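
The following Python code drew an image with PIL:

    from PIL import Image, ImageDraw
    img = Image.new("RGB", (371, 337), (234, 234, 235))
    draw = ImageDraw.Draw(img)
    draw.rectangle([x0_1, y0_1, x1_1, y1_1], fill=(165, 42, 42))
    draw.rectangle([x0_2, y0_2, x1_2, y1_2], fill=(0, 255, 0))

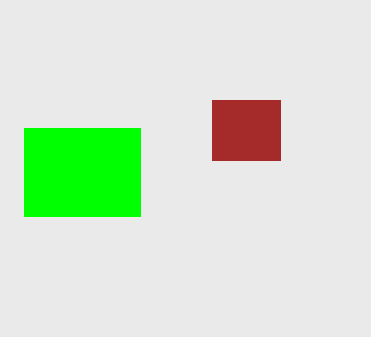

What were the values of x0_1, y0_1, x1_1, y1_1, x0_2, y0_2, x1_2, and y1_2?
x0_1 = 212, y0_1 = 100, x1_1 = 280, y1_1 = 160, x0_2 = 24, y0_2 = 128, x1_2 = 140, y1_2 = 216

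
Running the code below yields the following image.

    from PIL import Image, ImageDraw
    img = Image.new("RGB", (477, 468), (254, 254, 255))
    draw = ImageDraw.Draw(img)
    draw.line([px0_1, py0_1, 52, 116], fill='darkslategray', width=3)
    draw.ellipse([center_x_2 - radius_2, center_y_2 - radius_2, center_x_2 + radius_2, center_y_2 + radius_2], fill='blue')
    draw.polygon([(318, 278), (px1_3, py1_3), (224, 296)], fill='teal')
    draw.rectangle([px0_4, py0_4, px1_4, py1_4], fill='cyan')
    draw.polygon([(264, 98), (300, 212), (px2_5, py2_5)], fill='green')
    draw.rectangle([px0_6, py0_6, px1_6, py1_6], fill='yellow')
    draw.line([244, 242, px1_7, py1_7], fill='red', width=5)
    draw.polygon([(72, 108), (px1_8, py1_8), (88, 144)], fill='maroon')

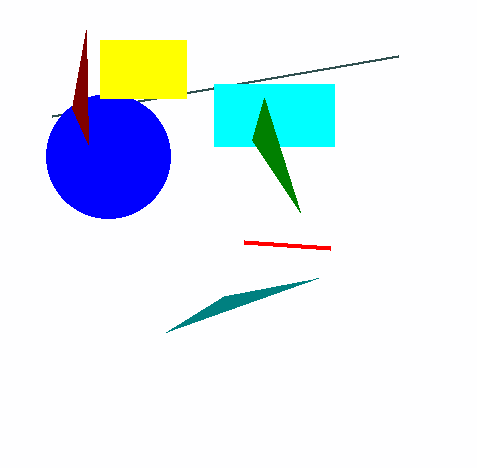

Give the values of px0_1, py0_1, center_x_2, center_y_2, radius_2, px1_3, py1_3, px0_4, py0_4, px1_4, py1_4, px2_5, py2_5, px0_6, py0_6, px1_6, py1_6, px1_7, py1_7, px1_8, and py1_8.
px0_1 = 398, py0_1 = 56, center_x_2 = 108, center_y_2 = 156, radius_2 = 62, px1_3 = 166, py1_3 = 332, px0_4 = 214, py0_4 = 84, px1_4 = 334, py1_4 = 146, px2_5 = 252, py2_5 = 140, px0_6 = 100, py0_6 = 40, px1_6 = 186, py1_6 = 98, px1_7 = 330, py1_7 = 248, px1_8 = 86, py1_8 = 30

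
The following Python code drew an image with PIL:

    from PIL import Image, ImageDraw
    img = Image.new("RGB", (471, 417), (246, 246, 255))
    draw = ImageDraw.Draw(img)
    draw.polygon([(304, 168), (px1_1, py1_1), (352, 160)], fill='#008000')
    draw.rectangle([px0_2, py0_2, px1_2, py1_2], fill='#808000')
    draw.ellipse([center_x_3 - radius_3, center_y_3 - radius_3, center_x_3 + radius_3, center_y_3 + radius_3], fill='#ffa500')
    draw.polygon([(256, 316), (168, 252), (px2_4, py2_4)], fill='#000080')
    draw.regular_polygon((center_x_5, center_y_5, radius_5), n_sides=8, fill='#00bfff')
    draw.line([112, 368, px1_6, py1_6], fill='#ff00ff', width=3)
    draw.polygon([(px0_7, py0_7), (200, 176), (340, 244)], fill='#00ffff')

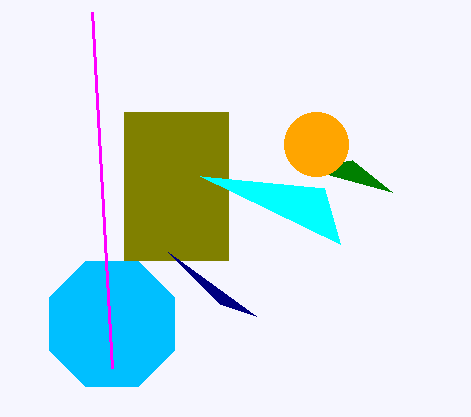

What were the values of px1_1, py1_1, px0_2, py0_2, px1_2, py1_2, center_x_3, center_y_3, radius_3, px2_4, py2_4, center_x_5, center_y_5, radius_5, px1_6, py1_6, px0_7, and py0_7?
px1_1 = 392; py1_1 = 192; px0_2 = 124; py0_2 = 112; px1_2 = 228; py1_2 = 260; center_x_3 = 316; center_y_3 = 144; radius_3 = 32; px2_4 = 220; py2_4 = 304; center_x_5 = 112; center_y_5 = 324; radius_5 = 68; px1_6 = 92; py1_6 = 12; px0_7 = 324; py0_7 = 188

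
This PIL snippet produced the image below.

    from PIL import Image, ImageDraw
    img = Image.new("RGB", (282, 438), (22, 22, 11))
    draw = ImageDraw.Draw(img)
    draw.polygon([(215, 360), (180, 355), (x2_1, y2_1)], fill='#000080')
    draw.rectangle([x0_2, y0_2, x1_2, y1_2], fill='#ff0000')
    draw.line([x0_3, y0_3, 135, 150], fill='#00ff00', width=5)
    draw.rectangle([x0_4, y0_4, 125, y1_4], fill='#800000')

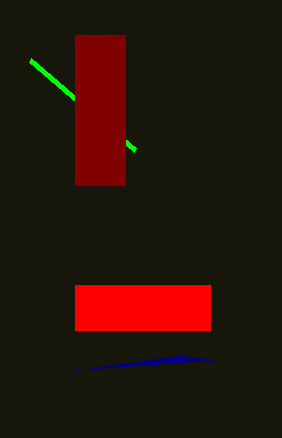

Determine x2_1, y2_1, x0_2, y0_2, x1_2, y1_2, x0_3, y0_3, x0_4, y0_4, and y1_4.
x2_1 = 75; y2_1 = 370; x0_2 = 75; y0_2 = 285; x1_2 = 210; y1_2 = 330; x0_3 = 30; y0_3 = 60; x0_4 = 75; y0_4 = 35; y1_4 = 185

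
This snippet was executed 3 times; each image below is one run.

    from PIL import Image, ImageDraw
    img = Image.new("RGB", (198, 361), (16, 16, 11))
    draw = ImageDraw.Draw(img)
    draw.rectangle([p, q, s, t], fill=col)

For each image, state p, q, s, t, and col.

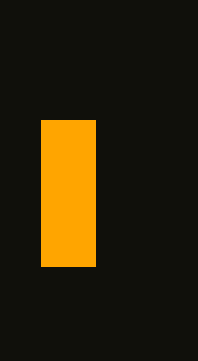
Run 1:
p = 41
q = 120
s = 95
t = 266
col = 'orange'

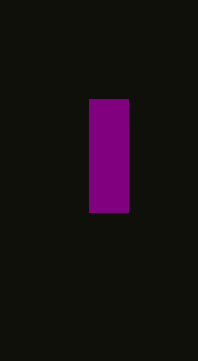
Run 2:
p = 89; q = 99; s = 128; t = 212; col = 'purple'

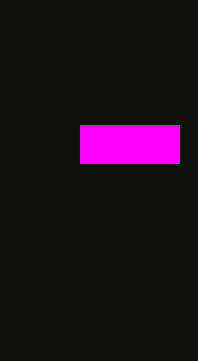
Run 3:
p = 80; q = 125; s = 179; t = 163; col = 'magenta'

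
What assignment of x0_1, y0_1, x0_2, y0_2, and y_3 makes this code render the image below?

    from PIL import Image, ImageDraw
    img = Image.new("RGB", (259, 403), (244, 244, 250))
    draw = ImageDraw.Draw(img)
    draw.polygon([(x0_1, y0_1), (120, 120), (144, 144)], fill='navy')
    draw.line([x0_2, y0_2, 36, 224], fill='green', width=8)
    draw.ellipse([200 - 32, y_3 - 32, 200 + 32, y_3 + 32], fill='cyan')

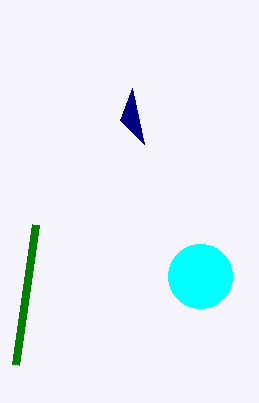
x0_1 = 132, y0_1 = 88, x0_2 = 16, y0_2 = 364, y_3 = 276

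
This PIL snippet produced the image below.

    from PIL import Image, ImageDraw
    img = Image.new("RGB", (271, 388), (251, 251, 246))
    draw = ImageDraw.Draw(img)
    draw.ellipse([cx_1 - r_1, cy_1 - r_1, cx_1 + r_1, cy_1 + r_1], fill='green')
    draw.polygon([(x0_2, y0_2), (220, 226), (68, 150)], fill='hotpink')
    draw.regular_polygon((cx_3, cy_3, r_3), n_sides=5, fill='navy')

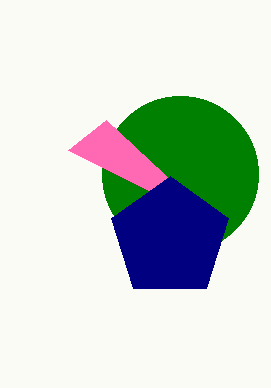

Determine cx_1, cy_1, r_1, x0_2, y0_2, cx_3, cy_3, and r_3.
cx_1 = 180
cy_1 = 174
r_1 = 78
x0_2 = 106
y0_2 = 120
cx_3 = 170
cy_3 = 238
r_3 = 62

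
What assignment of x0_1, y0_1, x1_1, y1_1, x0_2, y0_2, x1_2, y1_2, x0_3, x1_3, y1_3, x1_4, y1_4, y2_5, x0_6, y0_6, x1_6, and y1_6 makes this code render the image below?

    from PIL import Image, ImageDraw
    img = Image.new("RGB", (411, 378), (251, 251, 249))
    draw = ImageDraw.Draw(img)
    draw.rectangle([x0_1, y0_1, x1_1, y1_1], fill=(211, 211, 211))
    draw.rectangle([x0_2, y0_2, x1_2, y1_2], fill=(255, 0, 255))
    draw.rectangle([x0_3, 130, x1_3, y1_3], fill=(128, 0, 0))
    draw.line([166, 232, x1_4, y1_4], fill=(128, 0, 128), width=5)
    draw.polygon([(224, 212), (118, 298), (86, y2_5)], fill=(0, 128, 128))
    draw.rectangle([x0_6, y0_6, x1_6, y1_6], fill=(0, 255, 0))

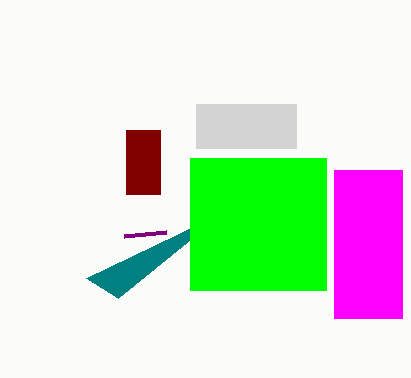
x0_1 = 196
y0_1 = 104
x1_1 = 296
y1_1 = 148
x0_2 = 334
y0_2 = 170
x1_2 = 402
y1_2 = 318
x0_3 = 126
x1_3 = 160
y1_3 = 194
x1_4 = 124
y1_4 = 236
y2_5 = 278
x0_6 = 190
y0_6 = 158
x1_6 = 326
y1_6 = 290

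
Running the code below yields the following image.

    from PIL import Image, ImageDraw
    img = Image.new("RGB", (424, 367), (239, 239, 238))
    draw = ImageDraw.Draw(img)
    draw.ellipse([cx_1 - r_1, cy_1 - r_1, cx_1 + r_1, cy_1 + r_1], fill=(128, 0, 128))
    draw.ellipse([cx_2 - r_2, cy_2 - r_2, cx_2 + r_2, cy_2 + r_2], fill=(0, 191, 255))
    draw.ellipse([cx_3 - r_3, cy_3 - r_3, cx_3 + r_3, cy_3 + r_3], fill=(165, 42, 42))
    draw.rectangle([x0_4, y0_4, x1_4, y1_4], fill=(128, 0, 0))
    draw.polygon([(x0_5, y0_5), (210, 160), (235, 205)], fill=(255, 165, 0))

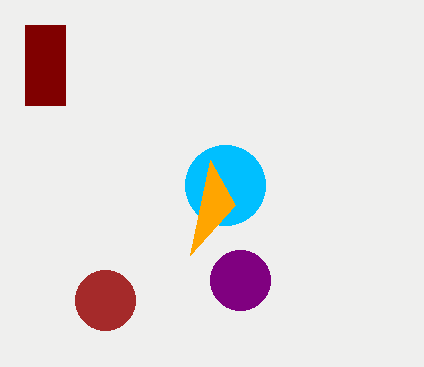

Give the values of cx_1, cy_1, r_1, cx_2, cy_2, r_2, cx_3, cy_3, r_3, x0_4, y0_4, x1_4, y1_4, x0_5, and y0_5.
cx_1 = 240; cy_1 = 280; r_1 = 30; cx_2 = 225; cy_2 = 185; r_2 = 40; cx_3 = 105; cy_3 = 300; r_3 = 30; x0_4 = 25; y0_4 = 25; x1_4 = 65; y1_4 = 105; x0_5 = 190; y0_5 = 255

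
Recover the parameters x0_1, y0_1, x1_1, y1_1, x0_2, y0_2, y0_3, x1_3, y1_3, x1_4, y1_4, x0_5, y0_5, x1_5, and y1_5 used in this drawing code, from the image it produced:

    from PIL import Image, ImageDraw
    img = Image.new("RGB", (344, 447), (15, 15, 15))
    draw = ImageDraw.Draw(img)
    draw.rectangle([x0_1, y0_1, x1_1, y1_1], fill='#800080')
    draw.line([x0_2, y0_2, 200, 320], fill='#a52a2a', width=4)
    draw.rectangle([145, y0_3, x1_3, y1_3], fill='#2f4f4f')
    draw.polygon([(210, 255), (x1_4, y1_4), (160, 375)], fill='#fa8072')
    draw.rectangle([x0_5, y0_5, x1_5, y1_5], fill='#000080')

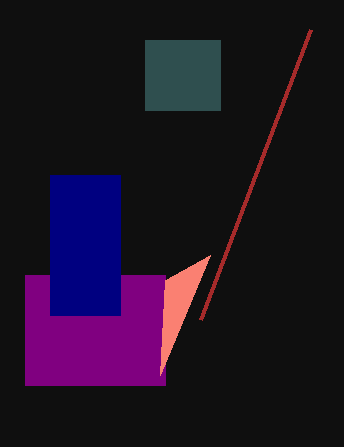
x0_1 = 25, y0_1 = 275, x1_1 = 165, y1_1 = 385, x0_2 = 310, y0_2 = 30, y0_3 = 40, x1_3 = 220, y1_3 = 110, x1_4 = 165, y1_4 = 280, x0_5 = 50, y0_5 = 175, x1_5 = 120, y1_5 = 315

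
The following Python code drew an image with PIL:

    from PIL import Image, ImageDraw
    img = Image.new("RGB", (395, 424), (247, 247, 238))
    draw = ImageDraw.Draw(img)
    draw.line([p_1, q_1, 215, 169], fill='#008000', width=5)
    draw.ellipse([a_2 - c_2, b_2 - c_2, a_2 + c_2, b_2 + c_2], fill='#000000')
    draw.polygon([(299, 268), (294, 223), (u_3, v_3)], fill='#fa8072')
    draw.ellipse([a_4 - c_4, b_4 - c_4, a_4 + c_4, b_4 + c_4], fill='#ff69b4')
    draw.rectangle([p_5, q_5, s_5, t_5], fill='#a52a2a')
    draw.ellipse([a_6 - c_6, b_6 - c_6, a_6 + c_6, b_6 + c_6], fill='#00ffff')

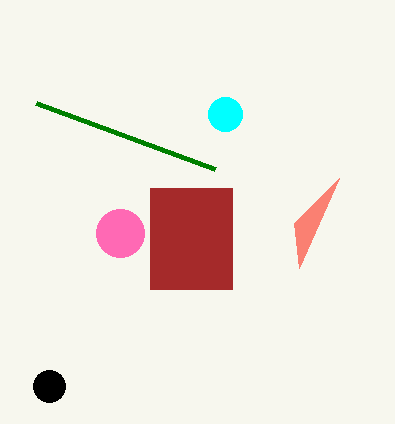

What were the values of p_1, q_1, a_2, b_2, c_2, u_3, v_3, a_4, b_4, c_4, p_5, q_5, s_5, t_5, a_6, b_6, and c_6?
p_1 = 36, q_1 = 103, a_2 = 49, b_2 = 386, c_2 = 16, u_3 = 339, v_3 = 178, a_4 = 120, b_4 = 233, c_4 = 24, p_5 = 150, q_5 = 188, s_5 = 232, t_5 = 289, a_6 = 225, b_6 = 114, c_6 = 17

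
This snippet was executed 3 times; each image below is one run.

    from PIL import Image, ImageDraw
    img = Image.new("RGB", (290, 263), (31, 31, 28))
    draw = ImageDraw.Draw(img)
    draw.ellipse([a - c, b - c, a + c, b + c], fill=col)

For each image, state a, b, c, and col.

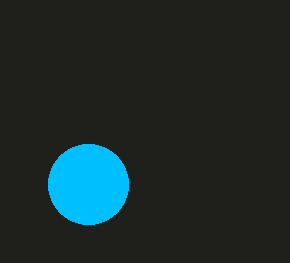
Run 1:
a = 88; b = 184; c = 40; col = 'deepskyblue'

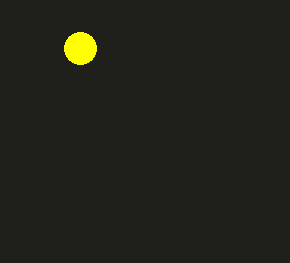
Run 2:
a = 80
b = 48
c = 16
col = 'yellow'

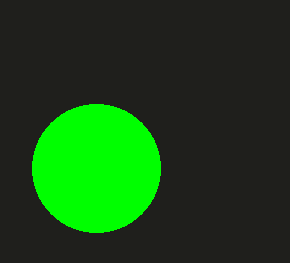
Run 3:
a = 96
b = 168
c = 64
col = 'lime'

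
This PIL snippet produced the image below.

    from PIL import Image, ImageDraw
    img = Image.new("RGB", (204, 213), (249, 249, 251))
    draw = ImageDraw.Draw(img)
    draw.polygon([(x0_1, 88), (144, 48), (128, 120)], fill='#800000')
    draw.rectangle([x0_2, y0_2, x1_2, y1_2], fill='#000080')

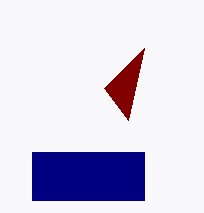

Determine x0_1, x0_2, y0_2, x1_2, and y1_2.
x0_1 = 104; x0_2 = 32; y0_2 = 152; x1_2 = 144; y1_2 = 200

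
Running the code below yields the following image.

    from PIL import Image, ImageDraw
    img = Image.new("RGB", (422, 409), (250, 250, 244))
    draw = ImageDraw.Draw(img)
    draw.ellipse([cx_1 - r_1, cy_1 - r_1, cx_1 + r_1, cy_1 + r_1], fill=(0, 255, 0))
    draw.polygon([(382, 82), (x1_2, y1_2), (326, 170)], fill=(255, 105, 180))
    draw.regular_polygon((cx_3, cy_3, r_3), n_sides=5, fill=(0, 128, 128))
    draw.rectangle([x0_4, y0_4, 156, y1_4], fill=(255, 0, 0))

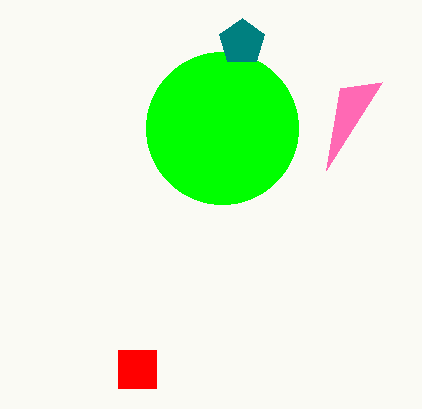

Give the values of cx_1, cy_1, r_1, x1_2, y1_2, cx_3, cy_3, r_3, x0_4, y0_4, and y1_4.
cx_1 = 222; cy_1 = 128; r_1 = 76; x1_2 = 340; y1_2 = 88; cx_3 = 242; cy_3 = 42; r_3 = 24; x0_4 = 118; y0_4 = 350; y1_4 = 388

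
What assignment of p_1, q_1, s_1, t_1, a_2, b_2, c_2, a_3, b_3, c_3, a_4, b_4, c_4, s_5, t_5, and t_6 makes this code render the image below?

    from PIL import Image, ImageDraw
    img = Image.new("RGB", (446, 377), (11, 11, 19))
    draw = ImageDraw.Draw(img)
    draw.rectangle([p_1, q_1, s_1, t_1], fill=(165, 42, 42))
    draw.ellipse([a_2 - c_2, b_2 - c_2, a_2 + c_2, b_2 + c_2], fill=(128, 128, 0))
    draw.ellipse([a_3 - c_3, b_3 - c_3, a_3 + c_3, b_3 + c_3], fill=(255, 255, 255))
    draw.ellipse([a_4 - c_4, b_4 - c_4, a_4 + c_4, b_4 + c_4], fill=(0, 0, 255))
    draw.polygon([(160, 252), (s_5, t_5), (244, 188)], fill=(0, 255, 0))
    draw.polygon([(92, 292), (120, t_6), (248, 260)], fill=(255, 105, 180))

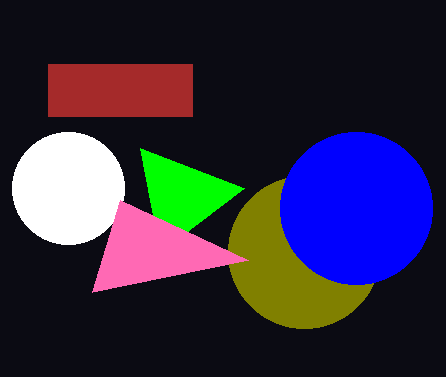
p_1 = 48
q_1 = 64
s_1 = 192
t_1 = 116
a_2 = 304
b_2 = 252
c_2 = 76
a_3 = 68
b_3 = 188
c_3 = 56
a_4 = 356
b_4 = 208
c_4 = 76
s_5 = 140
t_5 = 148
t_6 = 200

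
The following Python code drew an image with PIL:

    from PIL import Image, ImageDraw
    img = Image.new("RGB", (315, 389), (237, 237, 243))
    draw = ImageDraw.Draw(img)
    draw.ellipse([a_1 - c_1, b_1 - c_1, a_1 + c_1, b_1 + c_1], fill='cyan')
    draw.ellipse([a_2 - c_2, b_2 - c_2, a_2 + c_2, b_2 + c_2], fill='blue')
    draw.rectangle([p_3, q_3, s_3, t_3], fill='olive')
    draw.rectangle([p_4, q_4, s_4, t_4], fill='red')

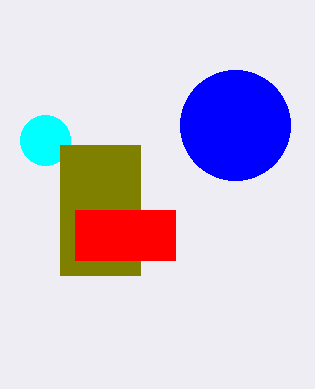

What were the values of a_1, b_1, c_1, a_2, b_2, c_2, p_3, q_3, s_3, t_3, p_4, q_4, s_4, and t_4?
a_1 = 45
b_1 = 140
c_1 = 25
a_2 = 235
b_2 = 125
c_2 = 55
p_3 = 60
q_3 = 145
s_3 = 140
t_3 = 275
p_4 = 75
q_4 = 210
s_4 = 175
t_4 = 260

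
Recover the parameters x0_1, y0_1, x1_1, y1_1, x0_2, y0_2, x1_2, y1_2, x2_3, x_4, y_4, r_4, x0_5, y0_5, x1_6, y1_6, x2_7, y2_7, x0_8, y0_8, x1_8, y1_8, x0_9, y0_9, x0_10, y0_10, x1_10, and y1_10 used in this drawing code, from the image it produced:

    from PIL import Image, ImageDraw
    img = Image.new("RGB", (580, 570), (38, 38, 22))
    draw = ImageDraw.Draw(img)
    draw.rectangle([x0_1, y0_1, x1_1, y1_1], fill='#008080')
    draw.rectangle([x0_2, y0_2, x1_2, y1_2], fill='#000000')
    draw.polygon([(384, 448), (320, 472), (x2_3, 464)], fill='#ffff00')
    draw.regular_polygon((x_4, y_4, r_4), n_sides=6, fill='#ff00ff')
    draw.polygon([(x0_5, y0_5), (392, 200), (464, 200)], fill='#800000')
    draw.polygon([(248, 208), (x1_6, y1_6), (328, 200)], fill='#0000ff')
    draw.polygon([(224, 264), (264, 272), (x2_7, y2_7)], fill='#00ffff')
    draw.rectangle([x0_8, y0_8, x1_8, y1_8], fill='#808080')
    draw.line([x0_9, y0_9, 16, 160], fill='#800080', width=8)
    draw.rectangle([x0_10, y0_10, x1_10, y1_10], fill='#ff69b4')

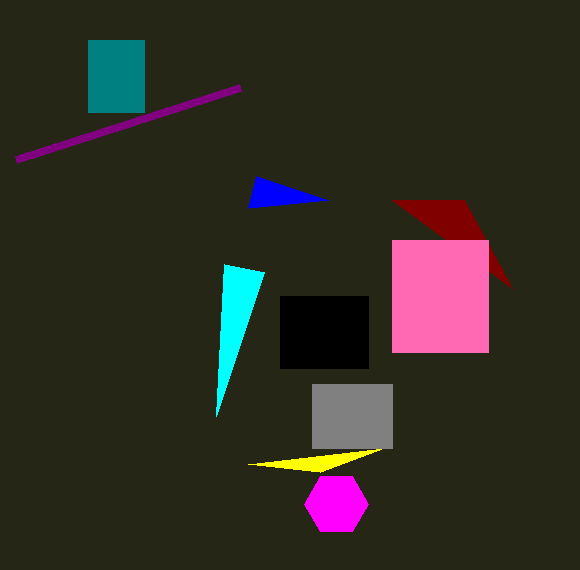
x0_1 = 88
y0_1 = 40
x1_1 = 144
y1_1 = 112
x0_2 = 280
y0_2 = 296
x1_2 = 368
y1_2 = 368
x2_3 = 248
x_4 = 336
y_4 = 504
r_4 = 32
x0_5 = 512
y0_5 = 288
x1_6 = 256
y1_6 = 176
x2_7 = 216
y2_7 = 416
x0_8 = 312
y0_8 = 384
x1_8 = 392
y1_8 = 448
x0_9 = 240
y0_9 = 88
x0_10 = 392
y0_10 = 240
x1_10 = 488
y1_10 = 352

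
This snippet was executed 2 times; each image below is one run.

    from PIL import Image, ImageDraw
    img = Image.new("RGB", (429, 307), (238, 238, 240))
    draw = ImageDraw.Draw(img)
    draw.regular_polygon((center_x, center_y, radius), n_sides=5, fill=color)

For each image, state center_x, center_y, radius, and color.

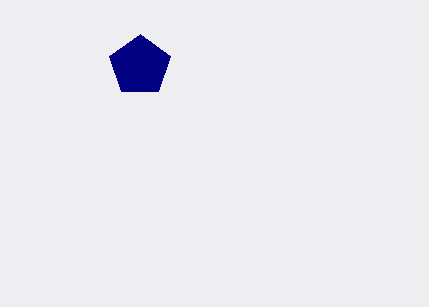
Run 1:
center_x = 140
center_y = 66
radius = 32
color = 'navy'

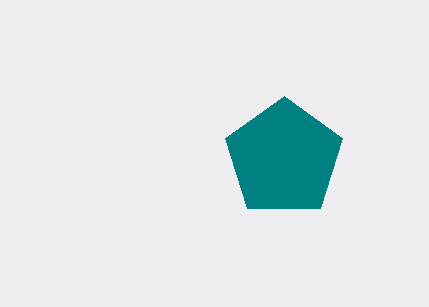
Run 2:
center_x = 284, center_y = 158, radius = 62, color = 'teal'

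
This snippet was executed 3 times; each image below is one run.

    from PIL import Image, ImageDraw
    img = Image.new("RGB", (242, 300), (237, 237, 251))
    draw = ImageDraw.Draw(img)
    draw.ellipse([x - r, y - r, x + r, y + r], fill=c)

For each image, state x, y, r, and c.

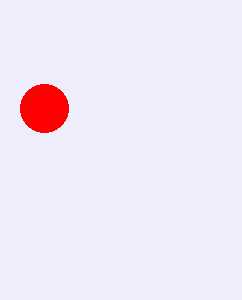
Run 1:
x = 44, y = 108, r = 24, c = 'red'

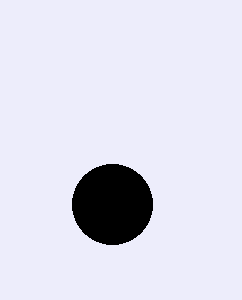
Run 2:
x = 112, y = 204, r = 40, c = 'black'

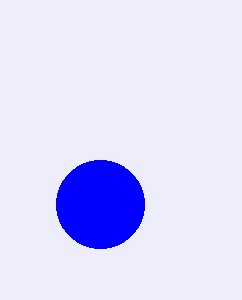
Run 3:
x = 100; y = 204; r = 44; c = 'blue'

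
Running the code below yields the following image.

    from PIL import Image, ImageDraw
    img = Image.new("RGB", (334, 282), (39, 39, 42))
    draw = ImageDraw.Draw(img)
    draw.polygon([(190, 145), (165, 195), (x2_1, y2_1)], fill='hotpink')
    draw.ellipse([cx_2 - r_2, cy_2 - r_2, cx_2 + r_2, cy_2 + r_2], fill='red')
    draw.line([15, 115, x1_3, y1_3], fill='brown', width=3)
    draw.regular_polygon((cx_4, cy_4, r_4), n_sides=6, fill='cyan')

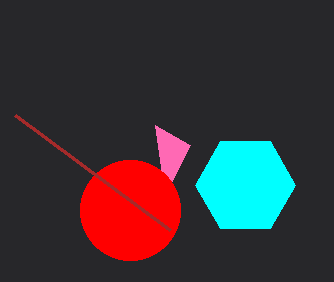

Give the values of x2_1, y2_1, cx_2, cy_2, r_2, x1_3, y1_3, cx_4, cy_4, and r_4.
x2_1 = 155
y2_1 = 125
cx_2 = 130
cy_2 = 210
r_2 = 50
x1_3 = 170
y1_3 = 230
cx_4 = 245
cy_4 = 185
r_4 = 50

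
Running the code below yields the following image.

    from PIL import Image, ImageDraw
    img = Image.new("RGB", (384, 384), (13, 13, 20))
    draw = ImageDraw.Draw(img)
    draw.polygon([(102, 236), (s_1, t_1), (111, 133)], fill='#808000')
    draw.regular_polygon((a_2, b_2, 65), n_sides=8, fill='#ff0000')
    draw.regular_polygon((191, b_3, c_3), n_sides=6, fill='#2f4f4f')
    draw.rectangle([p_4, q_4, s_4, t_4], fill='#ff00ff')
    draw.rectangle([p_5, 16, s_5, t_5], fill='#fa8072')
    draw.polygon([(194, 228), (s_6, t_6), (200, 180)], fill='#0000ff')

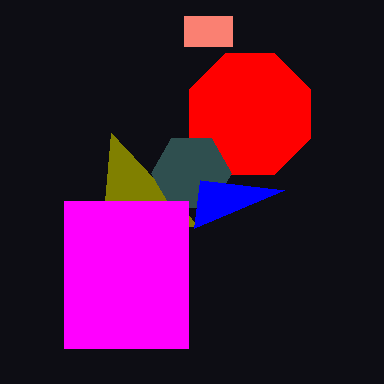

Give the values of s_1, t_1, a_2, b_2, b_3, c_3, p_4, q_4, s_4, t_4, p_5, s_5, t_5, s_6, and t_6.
s_1 = 198, t_1 = 226, a_2 = 250, b_2 = 114, b_3 = 173, c_3 = 40, p_4 = 64, q_4 = 201, s_4 = 188, t_4 = 348, p_5 = 184, s_5 = 232, t_5 = 46, s_6 = 284, t_6 = 190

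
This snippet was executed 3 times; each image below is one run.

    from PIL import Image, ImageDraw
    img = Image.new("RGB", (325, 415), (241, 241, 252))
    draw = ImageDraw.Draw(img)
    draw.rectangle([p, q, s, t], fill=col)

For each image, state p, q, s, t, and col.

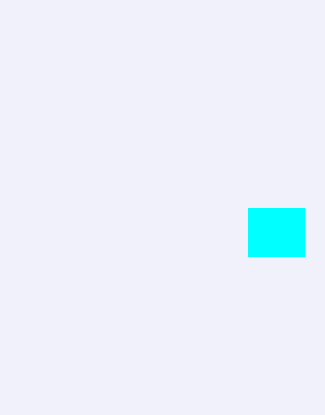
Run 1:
p = 248
q = 208
s = 304
t = 256
col = 'cyan'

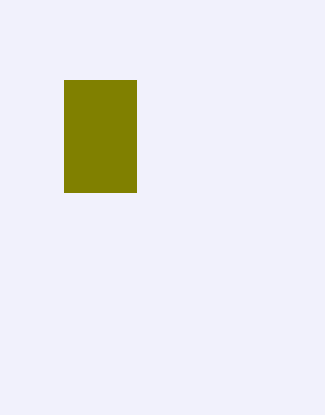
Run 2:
p = 64, q = 80, s = 136, t = 192, col = 'olive'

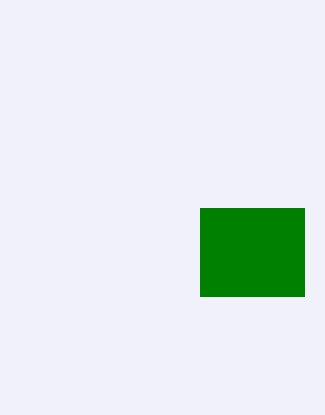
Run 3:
p = 200; q = 208; s = 304; t = 296; col = 'green'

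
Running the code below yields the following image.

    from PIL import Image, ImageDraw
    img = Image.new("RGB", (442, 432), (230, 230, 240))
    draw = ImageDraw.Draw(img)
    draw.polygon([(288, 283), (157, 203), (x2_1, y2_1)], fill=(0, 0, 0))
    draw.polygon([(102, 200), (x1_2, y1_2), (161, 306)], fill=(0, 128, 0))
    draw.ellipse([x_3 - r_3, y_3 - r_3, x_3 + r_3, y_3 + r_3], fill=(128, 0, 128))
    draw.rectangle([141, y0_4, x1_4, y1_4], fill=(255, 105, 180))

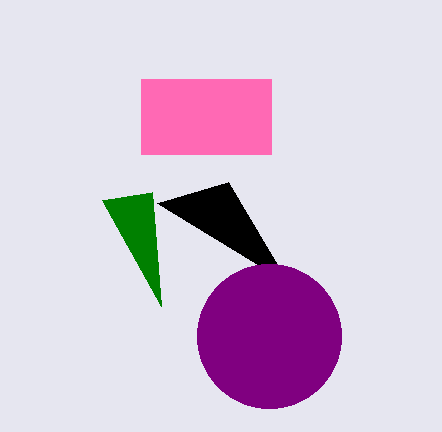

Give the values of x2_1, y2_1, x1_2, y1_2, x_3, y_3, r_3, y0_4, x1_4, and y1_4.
x2_1 = 228, y2_1 = 182, x1_2 = 152, y1_2 = 192, x_3 = 269, y_3 = 336, r_3 = 72, y0_4 = 79, x1_4 = 271, y1_4 = 154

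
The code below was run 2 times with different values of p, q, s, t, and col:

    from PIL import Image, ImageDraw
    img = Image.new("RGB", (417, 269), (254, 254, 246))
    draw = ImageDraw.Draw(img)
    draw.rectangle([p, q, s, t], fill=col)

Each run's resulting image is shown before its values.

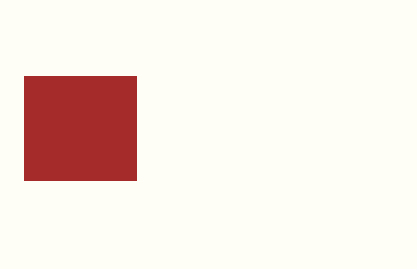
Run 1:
p = 24
q = 76
s = 136
t = 180
col = 'brown'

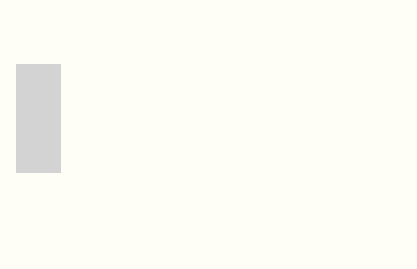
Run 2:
p = 16
q = 64
s = 60
t = 172
col = 'lightgray'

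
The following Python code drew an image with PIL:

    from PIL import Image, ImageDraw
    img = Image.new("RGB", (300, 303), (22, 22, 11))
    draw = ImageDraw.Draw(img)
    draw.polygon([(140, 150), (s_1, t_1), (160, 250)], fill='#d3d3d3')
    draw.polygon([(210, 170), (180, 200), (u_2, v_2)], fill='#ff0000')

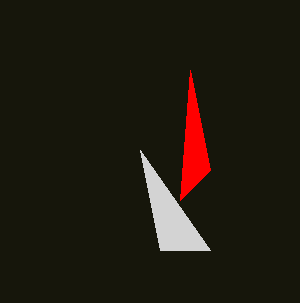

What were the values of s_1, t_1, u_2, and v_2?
s_1 = 210; t_1 = 250; u_2 = 190; v_2 = 70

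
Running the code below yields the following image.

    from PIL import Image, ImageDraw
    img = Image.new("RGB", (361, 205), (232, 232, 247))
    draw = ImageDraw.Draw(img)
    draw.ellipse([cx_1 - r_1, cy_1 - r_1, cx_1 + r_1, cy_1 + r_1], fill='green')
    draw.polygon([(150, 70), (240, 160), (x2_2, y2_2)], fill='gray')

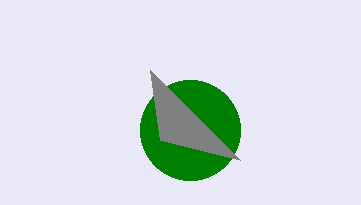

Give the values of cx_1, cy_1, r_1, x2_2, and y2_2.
cx_1 = 190
cy_1 = 130
r_1 = 50
x2_2 = 160
y2_2 = 140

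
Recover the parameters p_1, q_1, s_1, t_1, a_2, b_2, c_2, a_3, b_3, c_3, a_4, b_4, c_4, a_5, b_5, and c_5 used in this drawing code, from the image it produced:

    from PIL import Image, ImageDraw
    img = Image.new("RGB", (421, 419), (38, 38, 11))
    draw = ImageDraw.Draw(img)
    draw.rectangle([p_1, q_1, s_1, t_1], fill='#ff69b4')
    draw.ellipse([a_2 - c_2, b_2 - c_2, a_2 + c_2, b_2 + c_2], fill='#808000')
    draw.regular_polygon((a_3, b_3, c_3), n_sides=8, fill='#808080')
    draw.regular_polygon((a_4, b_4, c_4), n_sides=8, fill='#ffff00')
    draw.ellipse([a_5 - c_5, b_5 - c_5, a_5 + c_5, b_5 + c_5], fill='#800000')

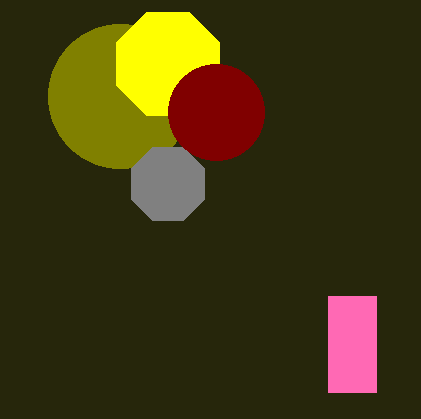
p_1 = 328; q_1 = 296; s_1 = 376; t_1 = 392; a_2 = 120; b_2 = 96; c_2 = 72; a_3 = 168; b_3 = 184; c_3 = 40; a_4 = 168; b_4 = 64; c_4 = 56; a_5 = 216; b_5 = 112; c_5 = 48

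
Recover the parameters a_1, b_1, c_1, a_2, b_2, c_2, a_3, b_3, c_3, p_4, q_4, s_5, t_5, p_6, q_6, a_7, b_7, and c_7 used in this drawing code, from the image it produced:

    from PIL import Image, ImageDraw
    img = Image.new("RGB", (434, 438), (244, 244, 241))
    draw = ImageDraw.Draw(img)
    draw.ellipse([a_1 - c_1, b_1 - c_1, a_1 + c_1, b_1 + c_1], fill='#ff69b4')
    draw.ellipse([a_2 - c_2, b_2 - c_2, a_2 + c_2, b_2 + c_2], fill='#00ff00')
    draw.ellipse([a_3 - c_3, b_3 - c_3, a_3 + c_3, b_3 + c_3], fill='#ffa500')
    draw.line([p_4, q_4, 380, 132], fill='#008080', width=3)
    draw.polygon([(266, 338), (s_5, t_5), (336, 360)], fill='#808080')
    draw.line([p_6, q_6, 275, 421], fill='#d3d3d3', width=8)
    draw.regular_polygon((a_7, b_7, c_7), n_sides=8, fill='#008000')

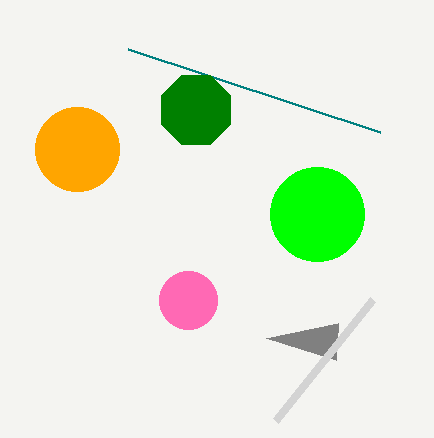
a_1 = 188
b_1 = 300
c_1 = 29
a_2 = 317
b_2 = 214
c_2 = 47
a_3 = 77
b_3 = 149
c_3 = 42
p_4 = 128
q_4 = 49
s_5 = 338
t_5 = 323
p_6 = 372
q_6 = 300
a_7 = 196
b_7 = 110
c_7 = 37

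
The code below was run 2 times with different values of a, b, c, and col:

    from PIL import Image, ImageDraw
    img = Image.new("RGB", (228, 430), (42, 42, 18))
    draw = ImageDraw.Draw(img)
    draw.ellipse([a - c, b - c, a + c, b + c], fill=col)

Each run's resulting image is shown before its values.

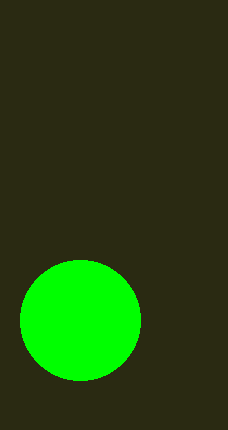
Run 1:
a = 80
b = 320
c = 60
col = 'lime'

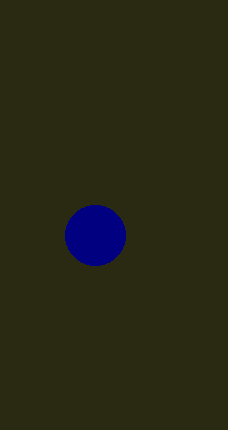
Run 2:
a = 95
b = 235
c = 30
col = 'navy'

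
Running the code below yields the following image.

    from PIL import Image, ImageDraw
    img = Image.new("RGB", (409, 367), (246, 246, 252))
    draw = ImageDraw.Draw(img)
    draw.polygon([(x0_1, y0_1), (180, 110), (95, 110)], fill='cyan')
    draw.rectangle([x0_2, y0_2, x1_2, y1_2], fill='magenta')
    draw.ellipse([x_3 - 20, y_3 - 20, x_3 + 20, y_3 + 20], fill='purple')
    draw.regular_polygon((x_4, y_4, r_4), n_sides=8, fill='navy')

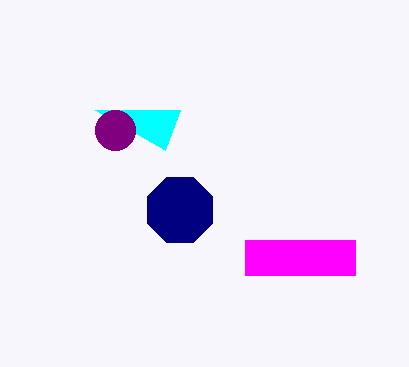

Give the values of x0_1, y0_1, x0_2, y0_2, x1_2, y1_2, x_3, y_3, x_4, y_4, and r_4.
x0_1 = 165; y0_1 = 150; x0_2 = 245; y0_2 = 240; x1_2 = 355; y1_2 = 275; x_3 = 115; y_3 = 130; x_4 = 180; y_4 = 210; r_4 = 35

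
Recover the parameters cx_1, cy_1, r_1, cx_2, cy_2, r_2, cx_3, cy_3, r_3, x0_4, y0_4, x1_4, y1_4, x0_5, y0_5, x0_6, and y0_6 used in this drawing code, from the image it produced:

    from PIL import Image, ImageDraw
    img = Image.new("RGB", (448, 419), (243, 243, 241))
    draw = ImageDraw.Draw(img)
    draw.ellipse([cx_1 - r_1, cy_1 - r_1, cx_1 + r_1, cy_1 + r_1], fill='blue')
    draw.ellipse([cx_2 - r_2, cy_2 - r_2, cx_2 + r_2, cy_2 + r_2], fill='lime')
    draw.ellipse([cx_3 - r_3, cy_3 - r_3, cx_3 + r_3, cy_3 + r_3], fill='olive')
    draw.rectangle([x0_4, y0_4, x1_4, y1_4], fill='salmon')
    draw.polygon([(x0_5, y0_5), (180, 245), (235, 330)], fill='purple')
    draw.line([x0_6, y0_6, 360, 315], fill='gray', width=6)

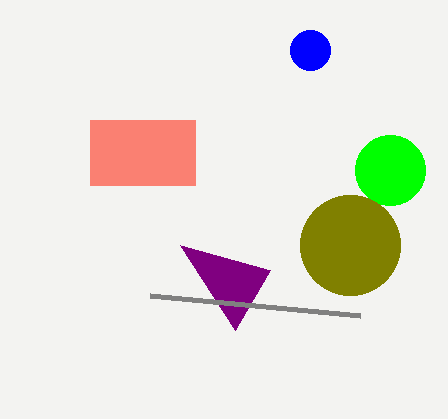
cx_1 = 310
cy_1 = 50
r_1 = 20
cx_2 = 390
cy_2 = 170
r_2 = 35
cx_3 = 350
cy_3 = 245
r_3 = 50
x0_4 = 90
y0_4 = 120
x1_4 = 195
y1_4 = 185
x0_5 = 270
y0_5 = 270
x0_6 = 150
y0_6 = 295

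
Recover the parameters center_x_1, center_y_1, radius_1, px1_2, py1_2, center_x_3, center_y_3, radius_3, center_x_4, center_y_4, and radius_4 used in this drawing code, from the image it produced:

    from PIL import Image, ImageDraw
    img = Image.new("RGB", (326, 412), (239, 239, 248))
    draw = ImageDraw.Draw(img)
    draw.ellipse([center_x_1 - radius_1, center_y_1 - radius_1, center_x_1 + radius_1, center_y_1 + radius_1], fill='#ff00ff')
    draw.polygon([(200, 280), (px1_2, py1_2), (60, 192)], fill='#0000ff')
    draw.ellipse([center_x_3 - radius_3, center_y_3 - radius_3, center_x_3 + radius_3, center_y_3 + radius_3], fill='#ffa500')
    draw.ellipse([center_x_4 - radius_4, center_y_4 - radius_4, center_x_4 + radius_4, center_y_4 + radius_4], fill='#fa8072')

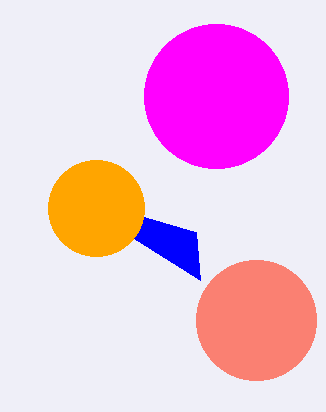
center_x_1 = 216; center_y_1 = 96; radius_1 = 72; px1_2 = 196; py1_2 = 232; center_x_3 = 96; center_y_3 = 208; radius_3 = 48; center_x_4 = 256; center_y_4 = 320; radius_4 = 60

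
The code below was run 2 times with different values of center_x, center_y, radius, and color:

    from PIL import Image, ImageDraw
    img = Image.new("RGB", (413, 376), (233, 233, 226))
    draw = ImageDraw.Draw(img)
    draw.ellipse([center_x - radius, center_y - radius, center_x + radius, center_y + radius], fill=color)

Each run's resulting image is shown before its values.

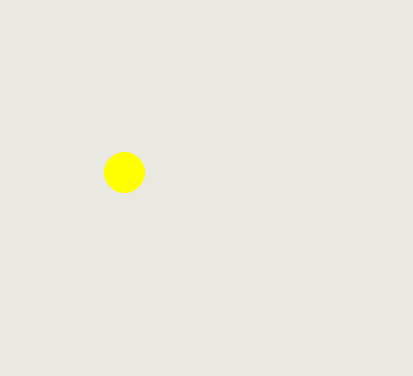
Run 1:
center_x = 124; center_y = 172; radius = 20; color = 'yellow'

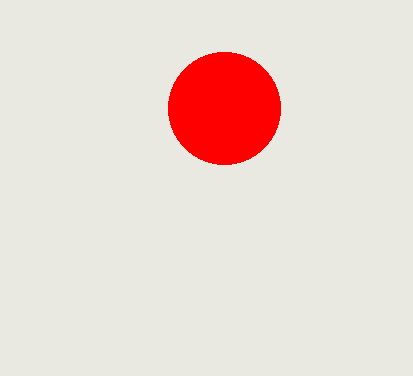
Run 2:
center_x = 224, center_y = 108, radius = 56, color = 'red'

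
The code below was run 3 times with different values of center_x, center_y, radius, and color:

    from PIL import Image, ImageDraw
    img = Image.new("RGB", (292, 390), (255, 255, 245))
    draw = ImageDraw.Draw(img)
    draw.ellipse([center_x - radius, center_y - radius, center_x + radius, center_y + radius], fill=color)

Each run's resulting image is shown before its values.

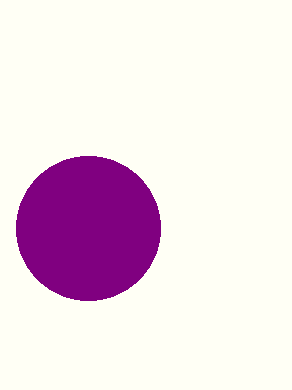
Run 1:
center_x = 88, center_y = 228, radius = 72, color = 'purple'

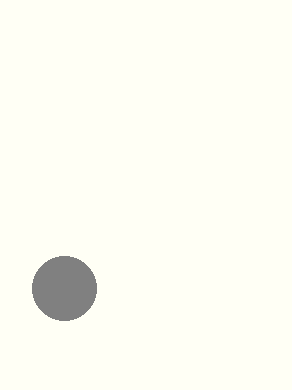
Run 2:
center_x = 64
center_y = 288
radius = 32
color = 'gray'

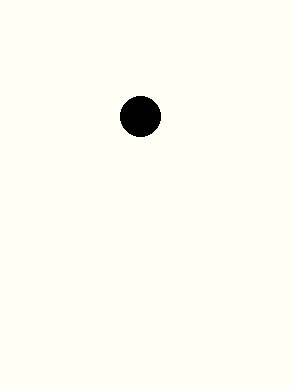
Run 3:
center_x = 140; center_y = 116; radius = 20; color = 'black'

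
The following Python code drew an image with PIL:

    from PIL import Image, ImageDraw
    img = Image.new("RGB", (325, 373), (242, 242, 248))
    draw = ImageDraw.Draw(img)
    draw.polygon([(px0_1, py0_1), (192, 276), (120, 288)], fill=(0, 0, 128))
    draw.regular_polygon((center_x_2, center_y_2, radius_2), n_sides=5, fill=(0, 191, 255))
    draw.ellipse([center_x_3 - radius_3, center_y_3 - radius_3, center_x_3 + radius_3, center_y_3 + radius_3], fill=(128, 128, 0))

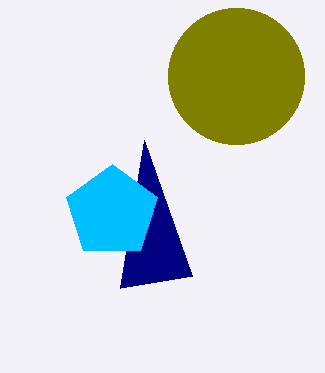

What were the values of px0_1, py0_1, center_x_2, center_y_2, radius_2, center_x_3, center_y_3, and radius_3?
px0_1 = 144, py0_1 = 140, center_x_2 = 112, center_y_2 = 212, radius_2 = 48, center_x_3 = 236, center_y_3 = 76, radius_3 = 68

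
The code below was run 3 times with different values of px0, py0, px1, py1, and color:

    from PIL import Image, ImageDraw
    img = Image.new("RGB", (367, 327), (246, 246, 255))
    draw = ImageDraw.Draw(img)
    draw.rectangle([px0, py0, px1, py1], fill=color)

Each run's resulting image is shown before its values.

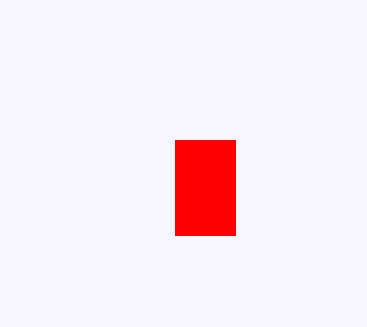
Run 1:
px0 = 175, py0 = 140, px1 = 235, py1 = 235, color = 'red'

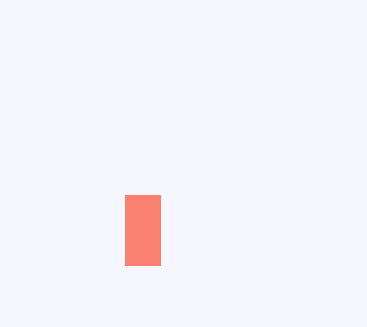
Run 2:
px0 = 125, py0 = 195, px1 = 160, py1 = 265, color = 'salmon'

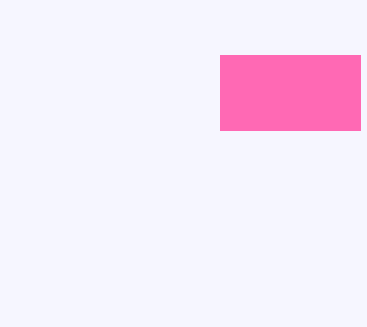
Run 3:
px0 = 220
py0 = 55
px1 = 360
py1 = 130
color = 'hotpink'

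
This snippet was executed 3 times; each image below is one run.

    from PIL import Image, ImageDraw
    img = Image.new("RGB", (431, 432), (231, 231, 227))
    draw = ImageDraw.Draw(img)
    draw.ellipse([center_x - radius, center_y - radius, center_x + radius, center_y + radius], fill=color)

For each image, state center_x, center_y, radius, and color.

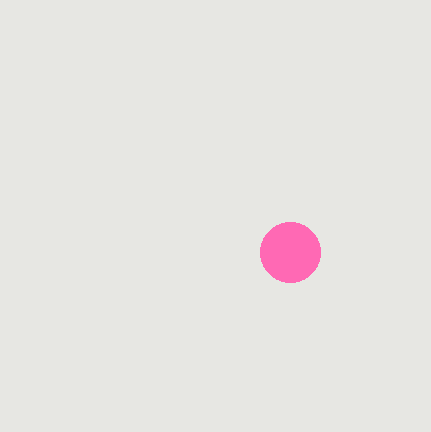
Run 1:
center_x = 290; center_y = 252; radius = 30; color = 'hotpink'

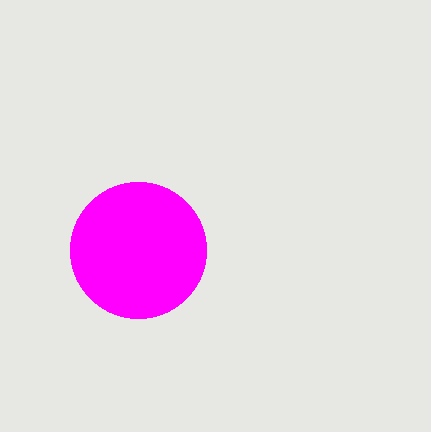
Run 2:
center_x = 138, center_y = 250, radius = 68, color = 'magenta'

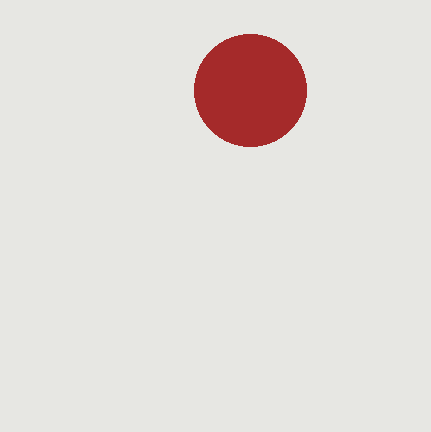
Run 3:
center_x = 250
center_y = 90
radius = 56
color = 'brown'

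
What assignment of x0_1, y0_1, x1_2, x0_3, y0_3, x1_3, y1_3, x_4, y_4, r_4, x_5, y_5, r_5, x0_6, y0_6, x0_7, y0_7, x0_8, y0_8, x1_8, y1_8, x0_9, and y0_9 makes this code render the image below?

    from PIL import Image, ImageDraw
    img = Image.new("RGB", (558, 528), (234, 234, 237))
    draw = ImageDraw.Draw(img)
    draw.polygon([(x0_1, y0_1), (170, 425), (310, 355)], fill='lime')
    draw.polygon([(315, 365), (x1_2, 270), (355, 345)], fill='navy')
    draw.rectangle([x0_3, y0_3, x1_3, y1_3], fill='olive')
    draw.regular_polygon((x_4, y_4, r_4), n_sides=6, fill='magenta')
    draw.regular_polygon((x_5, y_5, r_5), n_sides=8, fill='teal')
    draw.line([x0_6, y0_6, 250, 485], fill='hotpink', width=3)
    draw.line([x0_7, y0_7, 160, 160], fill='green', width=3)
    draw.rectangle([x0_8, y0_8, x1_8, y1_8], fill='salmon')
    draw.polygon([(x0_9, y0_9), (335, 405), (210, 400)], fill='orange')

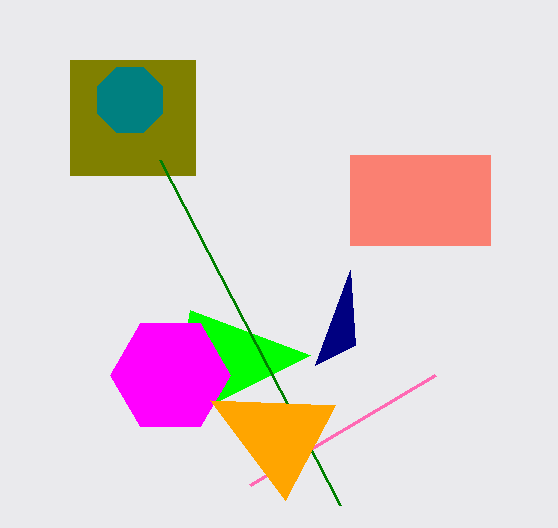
x0_1 = 190; y0_1 = 310; x1_2 = 350; x0_3 = 70; y0_3 = 60; x1_3 = 195; y1_3 = 175; x_4 = 170; y_4 = 375; r_4 = 60; x_5 = 130; y_5 = 100; r_5 = 35; x0_6 = 435; y0_6 = 375; x0_7 = 340; y0_7 = 505; x0_8 = 350; y0_8 = 155; x1_8 = 490; y1_8 = 245; x0_9 = 285; y0_9 = 500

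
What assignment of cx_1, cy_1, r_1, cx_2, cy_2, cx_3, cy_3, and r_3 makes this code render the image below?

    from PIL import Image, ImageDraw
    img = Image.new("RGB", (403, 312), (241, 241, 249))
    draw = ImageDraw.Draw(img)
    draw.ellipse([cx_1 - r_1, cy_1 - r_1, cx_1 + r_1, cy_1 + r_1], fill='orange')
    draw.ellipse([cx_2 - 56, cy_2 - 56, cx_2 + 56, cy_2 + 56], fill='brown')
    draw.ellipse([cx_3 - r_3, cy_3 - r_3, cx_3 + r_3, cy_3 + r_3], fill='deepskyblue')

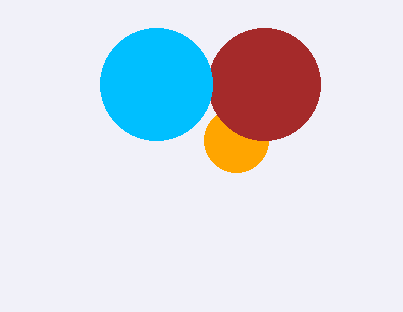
cx_1 = 236
cy_1 = 140
r_1 = 32
cx_2 = 264
cy_2 = 84
cx_3 = 156
cy_3 = 84
r_3 = 56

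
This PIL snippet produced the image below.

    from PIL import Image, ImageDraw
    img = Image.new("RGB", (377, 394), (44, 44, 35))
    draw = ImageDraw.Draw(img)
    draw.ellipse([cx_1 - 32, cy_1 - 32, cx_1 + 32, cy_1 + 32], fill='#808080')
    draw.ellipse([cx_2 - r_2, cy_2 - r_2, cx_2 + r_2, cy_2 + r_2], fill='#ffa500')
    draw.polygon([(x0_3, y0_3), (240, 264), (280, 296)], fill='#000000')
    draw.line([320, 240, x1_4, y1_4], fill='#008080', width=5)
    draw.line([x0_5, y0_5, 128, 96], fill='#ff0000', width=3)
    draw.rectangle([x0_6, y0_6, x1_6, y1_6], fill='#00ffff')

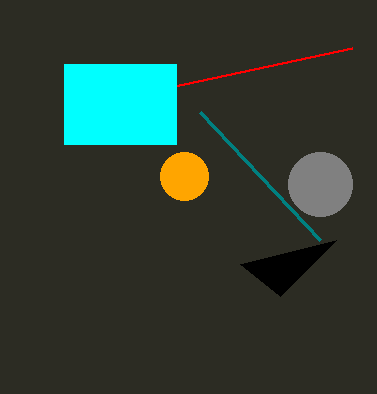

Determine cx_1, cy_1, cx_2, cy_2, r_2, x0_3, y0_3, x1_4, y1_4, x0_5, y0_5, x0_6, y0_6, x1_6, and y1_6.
cx_1 = 320
cy_1 = 184
cx_2 = 184
cy_2 = 176
r_2 = 24
x0_3 = 336
y0_3 = 240
x1_4 = 200
y1_4 = 112
x0_5 = 352
y0_5 = 48
x0_6 = 64
y0_6 = 64
x1_6 = 176
y1_6 = 144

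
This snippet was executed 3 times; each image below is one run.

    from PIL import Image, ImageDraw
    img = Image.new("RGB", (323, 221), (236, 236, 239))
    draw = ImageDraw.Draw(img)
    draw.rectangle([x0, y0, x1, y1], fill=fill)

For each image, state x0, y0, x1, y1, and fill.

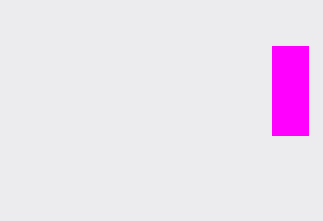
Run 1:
x0 = 272; y0 = 46; x1 = 308; y1 = 135; fill = 'magenta'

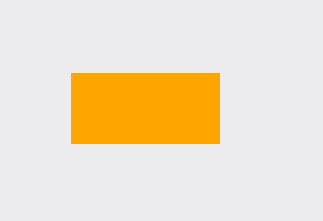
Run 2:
x0 = 71, y0 = 73, x1 = 219, y1 = 143, fill = 'orange'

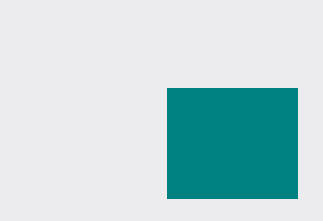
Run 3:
x0 = 167
y0 = 88
x1 = 297
y1 = 198
fill = 'teal'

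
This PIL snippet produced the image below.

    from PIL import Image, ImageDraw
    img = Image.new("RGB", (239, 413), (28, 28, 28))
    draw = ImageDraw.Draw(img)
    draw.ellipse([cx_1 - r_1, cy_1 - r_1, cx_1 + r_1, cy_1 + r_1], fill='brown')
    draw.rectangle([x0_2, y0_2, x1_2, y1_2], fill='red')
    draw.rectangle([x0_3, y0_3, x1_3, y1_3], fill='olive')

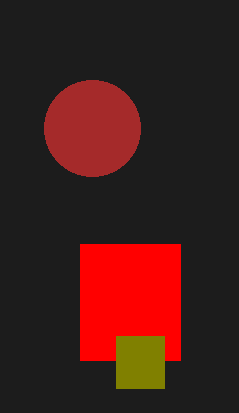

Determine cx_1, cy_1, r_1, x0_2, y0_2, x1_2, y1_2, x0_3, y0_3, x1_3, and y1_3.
cx_1 = 92
cy_1 = 128
r_1 = 48
x0_2 = 80
y0_2 = 244
x1_2 = 180
y1_2 = 360
x0_3 = 116
y0_3 = 336
x1_3 = 164
y1_3 = 388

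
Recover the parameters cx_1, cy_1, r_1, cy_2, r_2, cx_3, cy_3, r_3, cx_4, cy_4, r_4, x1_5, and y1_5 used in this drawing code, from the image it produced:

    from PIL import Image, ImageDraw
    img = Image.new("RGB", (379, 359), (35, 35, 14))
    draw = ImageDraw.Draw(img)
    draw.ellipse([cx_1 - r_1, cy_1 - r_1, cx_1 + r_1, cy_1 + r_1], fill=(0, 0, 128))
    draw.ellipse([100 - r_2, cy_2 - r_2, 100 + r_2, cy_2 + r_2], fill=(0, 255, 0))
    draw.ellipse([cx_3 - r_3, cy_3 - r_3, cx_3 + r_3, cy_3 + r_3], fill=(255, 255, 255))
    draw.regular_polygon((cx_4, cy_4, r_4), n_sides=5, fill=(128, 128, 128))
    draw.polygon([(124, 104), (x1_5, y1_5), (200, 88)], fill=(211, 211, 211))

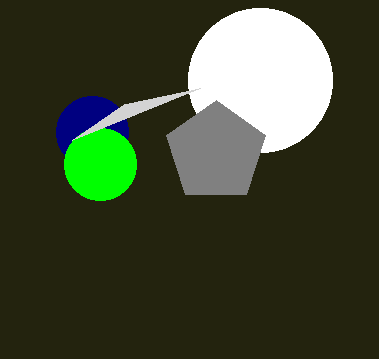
cx_1 = 92
cy_1 = 132
r_1 = 36
cy_2 = 164
r_2 = 36
cx_3 = 260
cy_3 = 80
r_3 = 72
cx_4 = 216
cy_4 = 152
r_4 = 52
x1_5 = 72
y1_5 = 140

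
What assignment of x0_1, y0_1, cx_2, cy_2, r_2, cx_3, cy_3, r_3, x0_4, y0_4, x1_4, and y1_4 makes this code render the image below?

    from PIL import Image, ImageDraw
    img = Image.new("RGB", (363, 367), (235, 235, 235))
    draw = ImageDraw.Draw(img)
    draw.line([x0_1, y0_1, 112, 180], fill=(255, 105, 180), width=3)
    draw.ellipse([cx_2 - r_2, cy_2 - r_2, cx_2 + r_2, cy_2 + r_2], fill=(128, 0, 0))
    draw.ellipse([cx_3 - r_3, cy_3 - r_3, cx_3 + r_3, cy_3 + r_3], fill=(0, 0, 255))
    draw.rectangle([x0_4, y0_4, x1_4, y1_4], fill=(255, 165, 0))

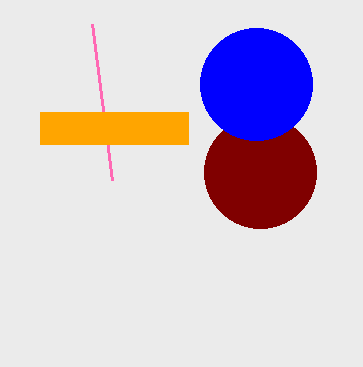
x0_1 = 92, y0_1 = 24, cx_2 = 260, cy_2 = 172, r_2 = 56, cx_3 = 256, cy_3 = 84, r_3 = 56, x0_4 = 40, y0_4 = 112, x1_4 = 188, y1_4 = 144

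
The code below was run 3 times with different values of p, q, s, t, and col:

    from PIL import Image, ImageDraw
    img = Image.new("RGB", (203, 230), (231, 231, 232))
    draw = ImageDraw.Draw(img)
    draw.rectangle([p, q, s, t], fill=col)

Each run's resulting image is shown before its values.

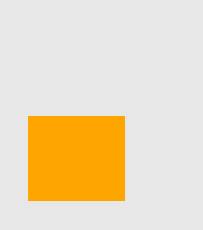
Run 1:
p = 28, q = 116, s = 124, t = 200, col = 'orange'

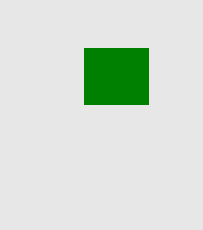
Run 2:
p = 84, q = 48, s = 148, t = 104, col = 'green'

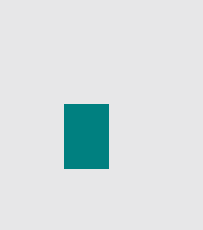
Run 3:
p = 64; q = 104; s = 108; t = 168; col = 'teal'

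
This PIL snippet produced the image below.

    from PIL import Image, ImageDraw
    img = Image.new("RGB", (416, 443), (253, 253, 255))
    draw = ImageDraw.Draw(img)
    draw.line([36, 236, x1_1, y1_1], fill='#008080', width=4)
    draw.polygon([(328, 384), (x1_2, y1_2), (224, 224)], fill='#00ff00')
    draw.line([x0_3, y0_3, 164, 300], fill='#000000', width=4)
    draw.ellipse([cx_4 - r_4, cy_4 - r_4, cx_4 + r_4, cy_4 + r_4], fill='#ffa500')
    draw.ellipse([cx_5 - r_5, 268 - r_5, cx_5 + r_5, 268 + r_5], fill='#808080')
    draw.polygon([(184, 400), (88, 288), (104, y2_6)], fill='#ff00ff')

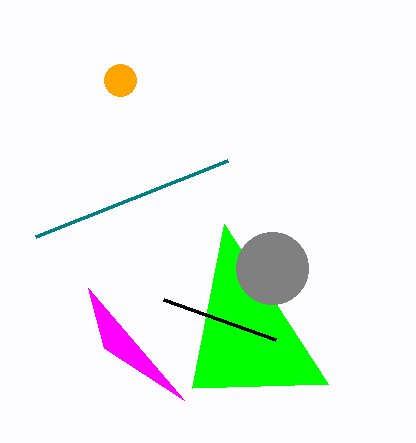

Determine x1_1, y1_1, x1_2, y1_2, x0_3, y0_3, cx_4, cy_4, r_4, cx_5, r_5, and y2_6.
x1_1 = 228
y1_1 = 160
x1_2 = 192
y1_2 = 388
x0_3 = 276
y0_3 = 340
cx_4 = 120
cy_4 = 80
r_4 = 16
cx_5 = 272
r_5 = 36
y2_6 = 348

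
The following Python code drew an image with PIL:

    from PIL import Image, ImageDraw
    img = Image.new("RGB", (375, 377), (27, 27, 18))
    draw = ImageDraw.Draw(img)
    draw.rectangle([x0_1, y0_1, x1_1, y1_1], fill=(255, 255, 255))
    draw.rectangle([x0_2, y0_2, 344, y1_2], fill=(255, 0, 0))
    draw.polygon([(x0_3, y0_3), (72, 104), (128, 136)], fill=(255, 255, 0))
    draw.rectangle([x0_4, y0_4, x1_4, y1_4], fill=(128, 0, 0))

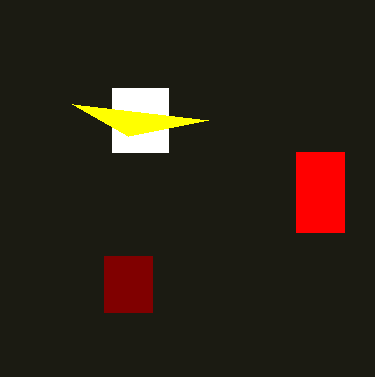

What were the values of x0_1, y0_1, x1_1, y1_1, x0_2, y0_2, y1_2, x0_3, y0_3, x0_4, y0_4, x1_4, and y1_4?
x0_1 = 112
y0_1 = 88
x1_1 = 168
y1_1 = 152
x0_2 = 296
y0_2 = 152
y1_2 = 232
x0_3 = 208
y0_3 = 120
x0_4 = 104
y0_4 = 256
x1_4 = 152
y1_4 = 312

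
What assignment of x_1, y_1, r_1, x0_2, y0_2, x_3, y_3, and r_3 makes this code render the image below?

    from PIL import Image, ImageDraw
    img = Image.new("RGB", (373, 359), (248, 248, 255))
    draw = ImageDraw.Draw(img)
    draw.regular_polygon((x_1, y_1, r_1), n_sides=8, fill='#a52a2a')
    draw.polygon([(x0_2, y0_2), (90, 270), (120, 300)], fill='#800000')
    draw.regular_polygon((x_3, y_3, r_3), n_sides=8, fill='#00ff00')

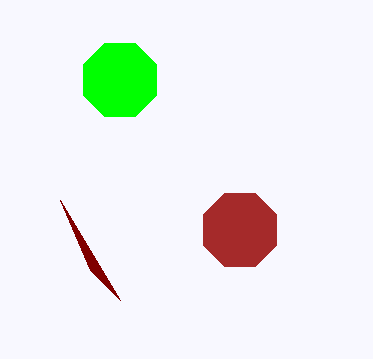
x_1 = 240; y_1 = 230; r_1 = 40; x0_2 = 60; y0_2 = 200; x_3 = 120; y_3 = 80; r_3 = 40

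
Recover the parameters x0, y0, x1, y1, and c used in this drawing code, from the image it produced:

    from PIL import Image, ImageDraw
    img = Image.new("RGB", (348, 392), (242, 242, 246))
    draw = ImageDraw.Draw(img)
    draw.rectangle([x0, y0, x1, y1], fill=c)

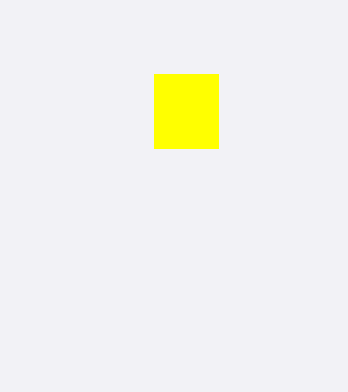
x0 = 154
y0 = 74
x1 = 218
y1 = 148
c = 'yellow'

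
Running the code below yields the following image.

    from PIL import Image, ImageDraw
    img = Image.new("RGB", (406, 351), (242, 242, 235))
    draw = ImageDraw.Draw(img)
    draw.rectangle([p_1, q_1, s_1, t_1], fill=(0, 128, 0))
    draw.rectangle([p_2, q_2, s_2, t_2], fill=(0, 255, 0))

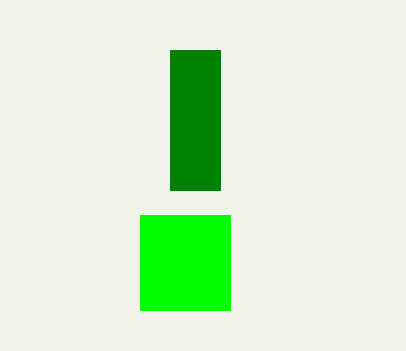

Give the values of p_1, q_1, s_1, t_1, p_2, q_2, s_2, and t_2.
p_1 = 170; q_1 = 50; s_1 = 220; t_1 = 190; p_2 = 140; q_2 = 215; s_2 = 230; t_2 = 310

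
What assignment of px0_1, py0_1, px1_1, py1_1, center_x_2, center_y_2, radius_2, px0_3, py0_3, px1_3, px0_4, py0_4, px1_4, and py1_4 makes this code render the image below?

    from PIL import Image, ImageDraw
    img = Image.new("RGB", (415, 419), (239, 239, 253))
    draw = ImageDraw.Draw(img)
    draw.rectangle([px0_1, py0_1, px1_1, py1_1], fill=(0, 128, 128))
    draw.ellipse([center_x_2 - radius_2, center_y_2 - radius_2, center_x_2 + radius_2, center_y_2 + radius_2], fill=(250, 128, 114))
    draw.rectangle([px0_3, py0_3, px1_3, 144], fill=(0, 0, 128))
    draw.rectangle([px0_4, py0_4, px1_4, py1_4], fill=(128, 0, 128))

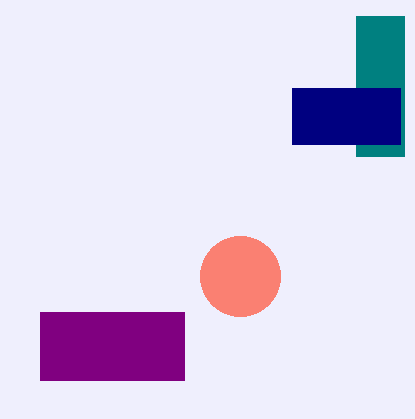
px0_1 = 356, py0_1 = 16, px1_1 = 404, py1_1 = 156, center_x_2 = 240, center_y_2 = 276, radius_2 = 40, px0_3 = 292, py0_3 = 88, px1_3 = 400, px0_4 = 40, py0_4 = 312, px1_4 = 184, py1_4 = 380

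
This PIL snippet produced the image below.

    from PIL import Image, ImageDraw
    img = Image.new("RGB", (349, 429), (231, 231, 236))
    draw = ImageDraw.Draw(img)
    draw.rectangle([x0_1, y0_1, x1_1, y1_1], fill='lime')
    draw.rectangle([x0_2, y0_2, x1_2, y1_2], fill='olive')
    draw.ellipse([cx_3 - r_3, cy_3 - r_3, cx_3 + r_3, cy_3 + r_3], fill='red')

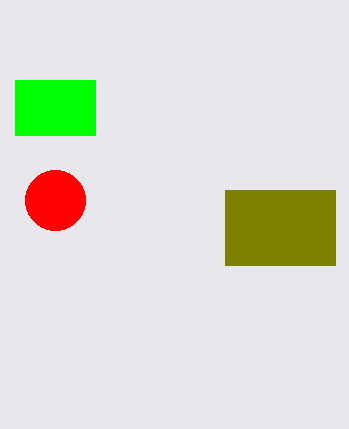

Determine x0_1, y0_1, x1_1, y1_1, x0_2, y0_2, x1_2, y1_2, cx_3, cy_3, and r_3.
x0_1 = 15; y0_1 = 80; x1_1 = 95; y1_1 = 135; x0_2 = 225; y0_2 = 190; x1_2 = 335; y1_2 = 265; cx_3 = 55; cy_3 = 200; r_3 = 30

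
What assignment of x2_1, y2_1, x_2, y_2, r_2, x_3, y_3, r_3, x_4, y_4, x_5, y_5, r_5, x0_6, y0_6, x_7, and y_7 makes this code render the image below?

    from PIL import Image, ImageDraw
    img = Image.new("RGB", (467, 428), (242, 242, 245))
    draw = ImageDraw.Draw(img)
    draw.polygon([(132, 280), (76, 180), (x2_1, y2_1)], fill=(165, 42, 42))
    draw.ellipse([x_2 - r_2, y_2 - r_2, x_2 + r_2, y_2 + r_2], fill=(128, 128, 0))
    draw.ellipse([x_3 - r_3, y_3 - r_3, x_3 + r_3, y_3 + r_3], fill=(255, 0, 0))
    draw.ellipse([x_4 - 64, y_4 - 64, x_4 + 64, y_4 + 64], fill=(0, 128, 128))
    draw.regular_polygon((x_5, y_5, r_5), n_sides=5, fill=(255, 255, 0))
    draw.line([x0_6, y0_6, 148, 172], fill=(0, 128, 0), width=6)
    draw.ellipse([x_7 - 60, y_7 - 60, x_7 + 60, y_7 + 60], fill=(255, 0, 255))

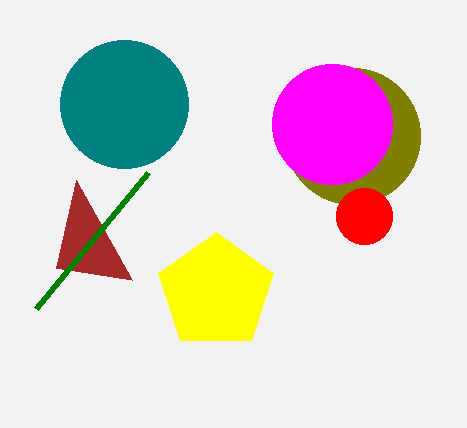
x2_1 = 56; y2_1 = 268; x_2 = 352; y_2 = 136; r_2 = 68; x_3 = 364; y_3 = 216; r_3 = 28; x_4 = 124; y_4 = 104; x_5 = 216; y_5 = 292; r_5 = 60; x0_6 = 36; y0_6 = 308; x_7 = 332; y_7 = 124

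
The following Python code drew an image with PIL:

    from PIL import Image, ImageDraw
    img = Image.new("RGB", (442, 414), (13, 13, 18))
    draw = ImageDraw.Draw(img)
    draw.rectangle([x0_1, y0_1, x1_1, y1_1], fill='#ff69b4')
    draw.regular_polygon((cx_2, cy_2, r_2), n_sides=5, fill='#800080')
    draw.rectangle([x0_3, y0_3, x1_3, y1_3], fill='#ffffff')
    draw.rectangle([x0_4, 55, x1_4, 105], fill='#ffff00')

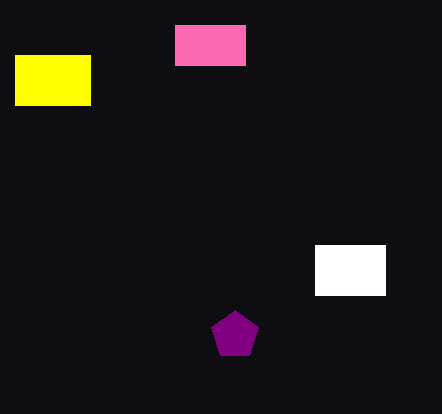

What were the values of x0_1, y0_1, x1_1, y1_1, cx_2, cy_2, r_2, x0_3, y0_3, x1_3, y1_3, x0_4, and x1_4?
x0_1 = 175
y0_1 = 25
x1_1 = 245
y1_1 = 65
cx_2 = 235
cy_2 = 335
r_2 = 25
x0_3 = 315
y0_3 = 245
x1_3 = 385
y1_3 = 295
x0_4 = 15
x1_4 = 90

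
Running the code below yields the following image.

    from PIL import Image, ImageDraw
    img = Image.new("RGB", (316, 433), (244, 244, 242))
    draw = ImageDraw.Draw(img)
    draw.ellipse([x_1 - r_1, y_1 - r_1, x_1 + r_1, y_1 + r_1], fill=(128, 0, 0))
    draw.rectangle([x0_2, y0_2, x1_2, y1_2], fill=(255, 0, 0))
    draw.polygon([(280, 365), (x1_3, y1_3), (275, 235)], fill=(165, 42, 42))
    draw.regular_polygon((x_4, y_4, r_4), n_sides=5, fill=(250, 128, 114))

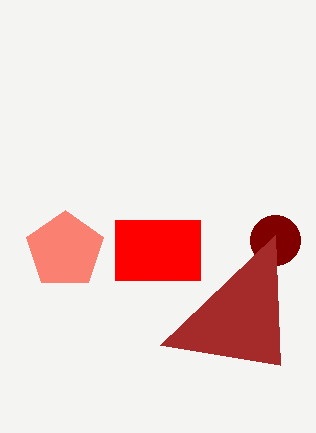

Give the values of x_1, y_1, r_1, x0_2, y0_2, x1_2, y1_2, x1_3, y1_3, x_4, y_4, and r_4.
x_1 = 275; y_1 = 240; r_1 = 25; x0_2 = 115; y0_2 = 220; x1_2 = 200; y1_2 = 280; x1_3 = 160; y1_3 = 345; x_4 = 65; y_4 = 250; r_4 = 40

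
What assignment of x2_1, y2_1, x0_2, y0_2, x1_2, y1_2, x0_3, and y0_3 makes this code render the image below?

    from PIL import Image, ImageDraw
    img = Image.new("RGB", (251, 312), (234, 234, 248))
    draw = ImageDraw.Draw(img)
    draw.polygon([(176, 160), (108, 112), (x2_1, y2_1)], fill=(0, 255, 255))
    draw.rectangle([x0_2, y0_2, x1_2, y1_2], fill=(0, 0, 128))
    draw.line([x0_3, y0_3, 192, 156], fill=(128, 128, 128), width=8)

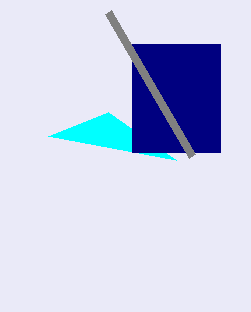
x2_1 = 48
y2_1 = 136
x0_2 = 132
y0_2 = 44
x1_2 = 220
y1_2 = 152
x0_3 = 108
y0_3 = 12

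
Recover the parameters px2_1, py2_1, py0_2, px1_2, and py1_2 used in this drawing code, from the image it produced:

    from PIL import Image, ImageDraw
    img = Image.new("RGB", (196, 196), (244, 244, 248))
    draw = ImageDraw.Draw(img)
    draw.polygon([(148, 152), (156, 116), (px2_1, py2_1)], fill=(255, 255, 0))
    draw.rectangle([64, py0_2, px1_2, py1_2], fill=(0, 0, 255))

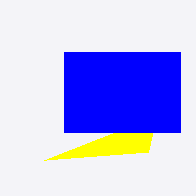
px2_1 = 44, py2_1 = 160, py0_2 = 52, px1_2 = 180, py1_2 = 132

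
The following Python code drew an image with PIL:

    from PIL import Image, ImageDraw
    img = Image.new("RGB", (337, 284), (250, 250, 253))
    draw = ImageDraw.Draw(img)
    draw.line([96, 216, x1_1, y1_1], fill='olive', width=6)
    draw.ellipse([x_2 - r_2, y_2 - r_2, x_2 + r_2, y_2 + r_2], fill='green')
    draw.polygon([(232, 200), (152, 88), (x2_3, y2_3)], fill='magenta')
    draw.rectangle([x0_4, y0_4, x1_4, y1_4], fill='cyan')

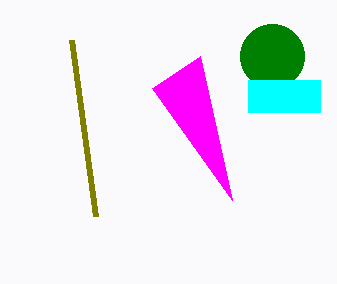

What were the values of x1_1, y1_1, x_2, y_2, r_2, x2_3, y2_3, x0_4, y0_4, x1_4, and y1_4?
x1_1 = 72, y1_1 = 40, x_2 = 272, y_2 = 56, r_2 = 32, x2_3 = 200, y2_3 = 56, x0_4 = 248, y0_4 = 80, x1_4 = 320, y1_4 = 112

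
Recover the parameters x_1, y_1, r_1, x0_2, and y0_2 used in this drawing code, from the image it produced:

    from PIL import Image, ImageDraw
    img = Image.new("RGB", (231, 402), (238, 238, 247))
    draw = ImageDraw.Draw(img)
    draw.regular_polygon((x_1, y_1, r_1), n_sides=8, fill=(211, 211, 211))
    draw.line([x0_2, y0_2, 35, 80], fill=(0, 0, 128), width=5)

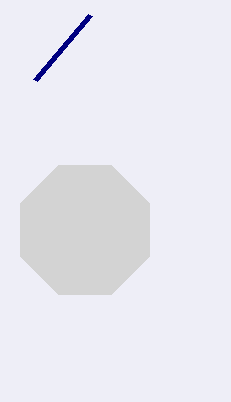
x_1 = 85, y_1 = 230, r_1 = 70, x0_2 = 90, y0_2 = 15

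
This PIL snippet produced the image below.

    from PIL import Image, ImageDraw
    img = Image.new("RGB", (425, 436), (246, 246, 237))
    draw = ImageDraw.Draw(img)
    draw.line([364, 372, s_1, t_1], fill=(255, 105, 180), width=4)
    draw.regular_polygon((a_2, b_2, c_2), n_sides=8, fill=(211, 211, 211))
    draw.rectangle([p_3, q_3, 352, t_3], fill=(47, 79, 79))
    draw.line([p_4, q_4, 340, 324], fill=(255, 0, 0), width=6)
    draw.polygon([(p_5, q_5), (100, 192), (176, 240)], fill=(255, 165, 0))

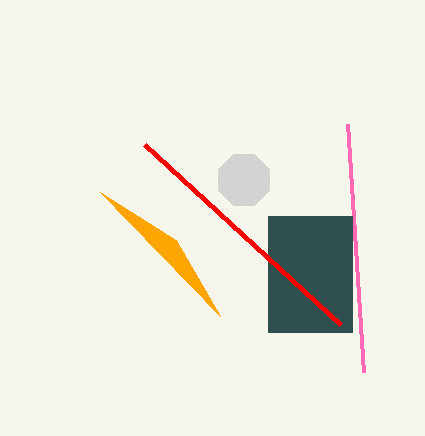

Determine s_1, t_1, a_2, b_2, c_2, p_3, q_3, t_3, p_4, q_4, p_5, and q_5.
s_1 = 348
t_1 = 124
a_2 = 244
b_2 = 180
c_2 = 28
p_3 = 268
q_3 = 216
t_3 = 332
p_4 = 144
q_4 = 144
p_5 = 220
q_5 = 316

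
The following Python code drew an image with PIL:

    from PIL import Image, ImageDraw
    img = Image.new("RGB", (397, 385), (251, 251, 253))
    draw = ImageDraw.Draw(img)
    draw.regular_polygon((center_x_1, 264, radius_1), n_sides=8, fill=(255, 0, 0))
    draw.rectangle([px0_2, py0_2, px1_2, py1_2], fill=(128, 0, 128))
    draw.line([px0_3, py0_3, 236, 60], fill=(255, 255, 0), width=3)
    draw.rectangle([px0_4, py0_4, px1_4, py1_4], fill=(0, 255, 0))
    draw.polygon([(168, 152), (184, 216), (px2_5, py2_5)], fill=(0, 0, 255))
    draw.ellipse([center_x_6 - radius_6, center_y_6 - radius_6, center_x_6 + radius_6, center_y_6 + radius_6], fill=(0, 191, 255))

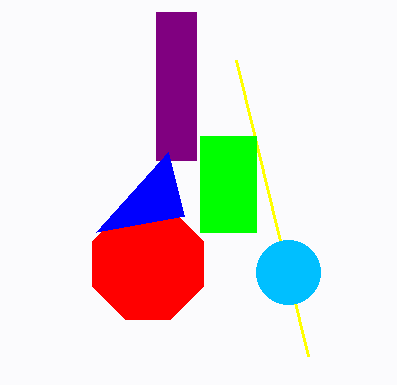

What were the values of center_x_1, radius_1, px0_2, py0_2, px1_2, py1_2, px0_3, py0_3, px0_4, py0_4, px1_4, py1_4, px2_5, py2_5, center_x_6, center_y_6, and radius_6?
center_x_1 = 148
radius_1 = 60
px0_2 = 156
py0_2 = 12
px1_2 = 196
py1_2 = 160
px0_3 = 308
py0_3 = 356
px0_4 = 200
py0_4 = 136
px1_4 = 256
py1_4 = 232
px2_5 = 96
py2_5 = 232
center_x_6 = 288
center_y_6 = 272
radius_6 = 32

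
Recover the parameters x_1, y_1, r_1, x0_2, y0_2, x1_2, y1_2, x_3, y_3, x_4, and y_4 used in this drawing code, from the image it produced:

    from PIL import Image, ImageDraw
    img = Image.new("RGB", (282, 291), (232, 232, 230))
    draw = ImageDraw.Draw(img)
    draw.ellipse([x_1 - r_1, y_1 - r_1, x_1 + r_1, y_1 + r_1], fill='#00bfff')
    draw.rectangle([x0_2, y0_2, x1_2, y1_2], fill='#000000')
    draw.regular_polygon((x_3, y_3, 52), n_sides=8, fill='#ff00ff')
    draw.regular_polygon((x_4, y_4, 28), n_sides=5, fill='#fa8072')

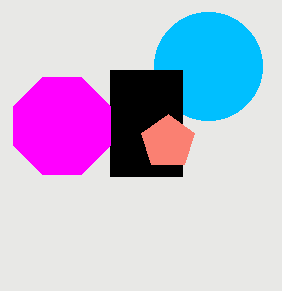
x_1 = 208; y_1 = 66; r_1 = 54; x0_2 = 110; y0_2 = 70; x1_2 = 182; y1_2 = 176; x_3 = 62; y_3 = 126; x_4 = 168; y_4 = 142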